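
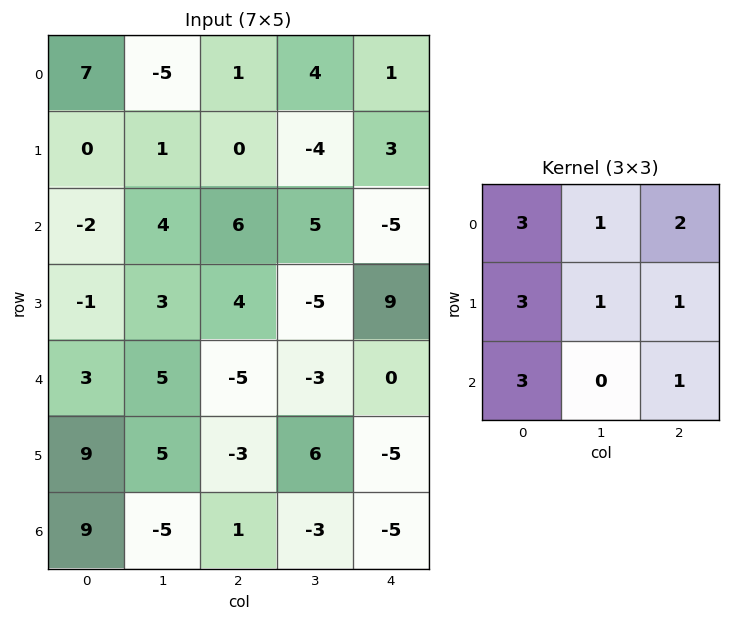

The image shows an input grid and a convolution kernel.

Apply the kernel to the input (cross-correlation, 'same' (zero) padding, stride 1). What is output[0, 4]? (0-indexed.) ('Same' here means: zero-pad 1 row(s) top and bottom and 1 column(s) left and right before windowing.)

1

The receptive field on the zero-padded input at this output position is [0 0 0 / 4 1 0 / -4 3 0]. Elementwise product with the kernel and sum: 0·3 + 0·1 + 0·2 + 4·3 + 1·1 + 0·1 + -4·3 + 0·1.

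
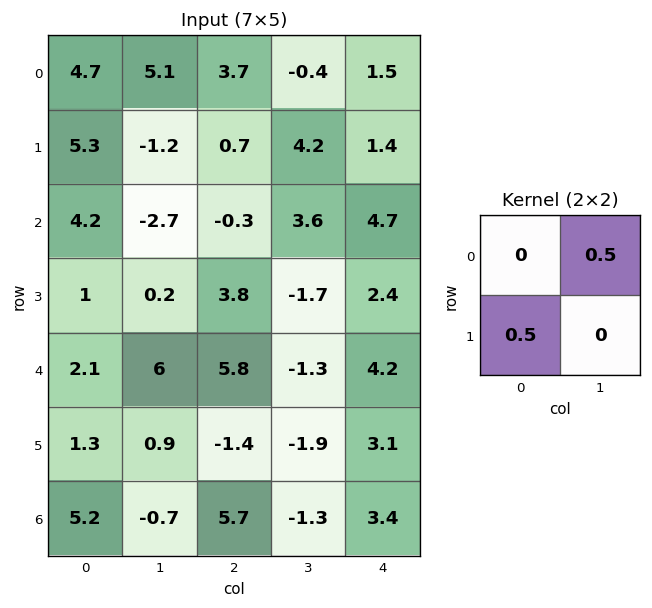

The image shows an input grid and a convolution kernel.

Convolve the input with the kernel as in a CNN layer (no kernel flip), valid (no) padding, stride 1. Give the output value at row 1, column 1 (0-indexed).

The receptive field on the input at this output position is [-1.2 0.7 / -2.7 -0.3]. Elementwise product with the kernel and sum: 0.7·0.5 + -2.7·0.5.

-1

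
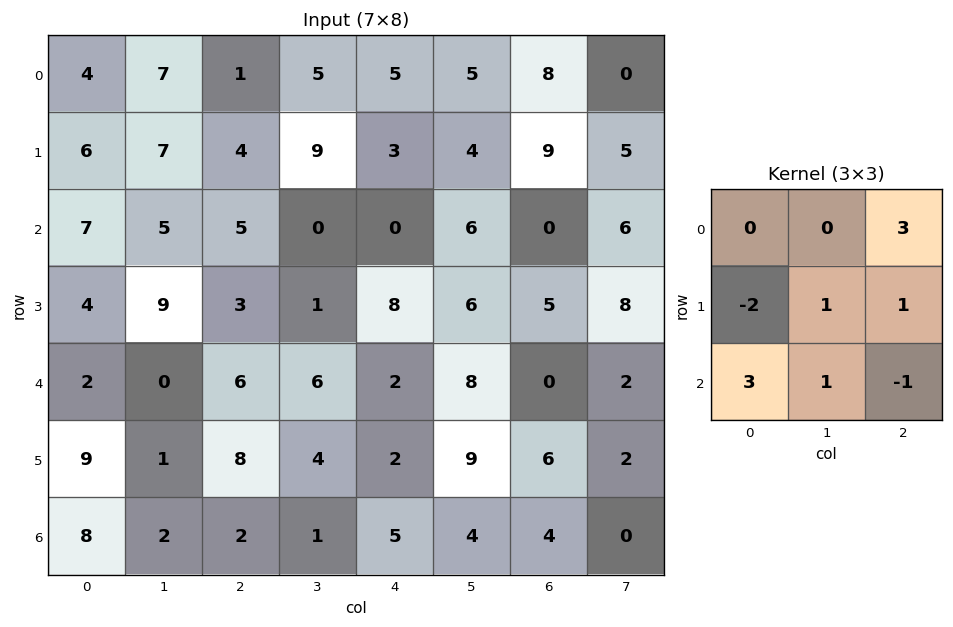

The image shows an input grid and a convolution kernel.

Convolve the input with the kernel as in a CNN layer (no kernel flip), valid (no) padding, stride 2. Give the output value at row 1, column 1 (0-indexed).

The receptive field on the input at this output position is [5 0 0 / 3 1 8 / 6 6 2]. Elementwise product with the kernel and sum: 0·3 + 3·-2 + 1·1 + 8·1 + 6·3 + 6·1 + 2·-1.

25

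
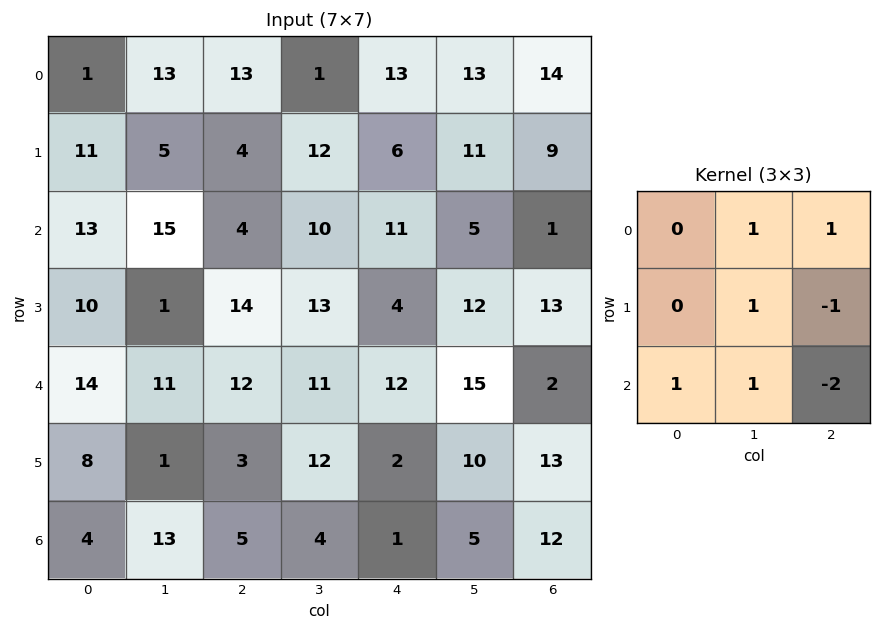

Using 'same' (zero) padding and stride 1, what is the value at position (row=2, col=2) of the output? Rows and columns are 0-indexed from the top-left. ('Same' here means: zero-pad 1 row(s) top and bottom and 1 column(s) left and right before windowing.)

The receptive field on the zero-padded input at this output position is [5 4 12 / 15 4 10 / 1 14 13]. Elementwise product with the kernel and sum: 4·1 + 12·1 + 4·1 + 10·-1 + 1·1 + 14·1 + 13·-2.

-1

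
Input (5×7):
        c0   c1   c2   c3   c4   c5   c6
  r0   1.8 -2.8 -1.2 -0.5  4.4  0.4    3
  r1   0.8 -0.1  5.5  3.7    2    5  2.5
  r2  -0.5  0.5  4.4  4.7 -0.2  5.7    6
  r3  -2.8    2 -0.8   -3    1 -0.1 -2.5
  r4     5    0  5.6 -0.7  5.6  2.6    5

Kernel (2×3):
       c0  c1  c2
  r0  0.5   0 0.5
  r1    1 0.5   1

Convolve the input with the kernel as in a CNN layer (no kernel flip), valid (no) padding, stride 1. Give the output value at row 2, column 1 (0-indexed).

1.2

The receptive field on the input at this output position is [0.5 4.4 4.7 / 2 -0.8 -3]. Elementwise product with the kernel and sum: 0.5·0.5 + 4.7·0.5 + 2·1 + -0.8·0.5 + -3·1.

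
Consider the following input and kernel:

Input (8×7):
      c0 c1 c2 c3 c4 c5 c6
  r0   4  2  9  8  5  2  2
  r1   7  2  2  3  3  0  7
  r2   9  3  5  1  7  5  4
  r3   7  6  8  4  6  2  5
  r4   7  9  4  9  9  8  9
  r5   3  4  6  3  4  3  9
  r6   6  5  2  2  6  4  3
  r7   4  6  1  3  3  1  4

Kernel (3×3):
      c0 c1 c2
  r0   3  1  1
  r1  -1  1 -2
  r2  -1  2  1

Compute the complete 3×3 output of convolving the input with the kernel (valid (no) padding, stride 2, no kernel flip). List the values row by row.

Output[0,0]: The receptive field on the input at this output position is [4 2 9 / 7 2 2 / 9 3 5]. Elementwise product with the kernel and sum: 4·3 + 2·1 + 9·1 + 7·-1 + 2·1 + 2·-2 + 9·-1 + 3·2 + 5·1.

16 39 9
33 30 32
29 27 30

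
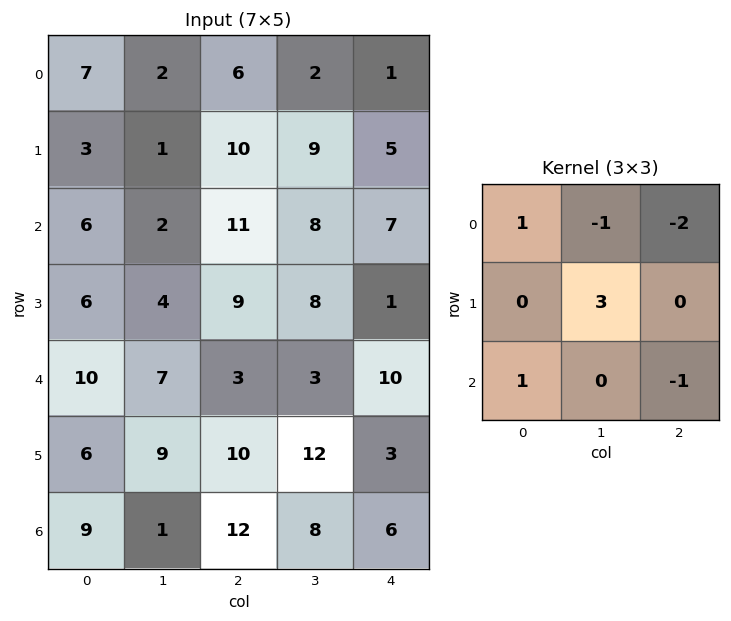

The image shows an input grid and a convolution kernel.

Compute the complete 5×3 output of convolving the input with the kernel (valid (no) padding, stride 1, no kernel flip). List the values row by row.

Output[0,0]: The receptive field on the input at this output position is [7 2 6 / 3 1 10 / 6 2 11]. Elementwise product with the kernel and sum: 7·1 + 2·-1 + 6·-2 + 1·3 + 6·1 + 11·-1.

-9 16 33
-15 2 23
1 6 6
1 -15 15
21 21 22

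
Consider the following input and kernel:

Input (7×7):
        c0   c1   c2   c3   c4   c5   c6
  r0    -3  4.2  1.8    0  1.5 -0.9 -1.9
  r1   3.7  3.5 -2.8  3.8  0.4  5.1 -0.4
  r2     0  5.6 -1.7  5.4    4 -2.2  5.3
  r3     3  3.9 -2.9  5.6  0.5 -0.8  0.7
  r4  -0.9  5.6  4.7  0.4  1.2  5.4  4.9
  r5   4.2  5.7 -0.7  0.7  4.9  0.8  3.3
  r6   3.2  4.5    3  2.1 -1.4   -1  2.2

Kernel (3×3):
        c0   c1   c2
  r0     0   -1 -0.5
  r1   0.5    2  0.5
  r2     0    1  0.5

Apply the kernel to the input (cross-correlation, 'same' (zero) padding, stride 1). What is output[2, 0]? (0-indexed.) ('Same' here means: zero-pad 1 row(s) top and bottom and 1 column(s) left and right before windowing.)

The receptive field on the zero-padded input at this output position is [0 3.7 3.5 / 0 0 5.6 / 0 3 3.9]. Elementwise product with the kernel and sum: 3.7·-1 + 3.5·-0.5 + 0·0.5 + 0·2 + 5.6·0.5 + 3·1 + 3.9·0.5.

2.3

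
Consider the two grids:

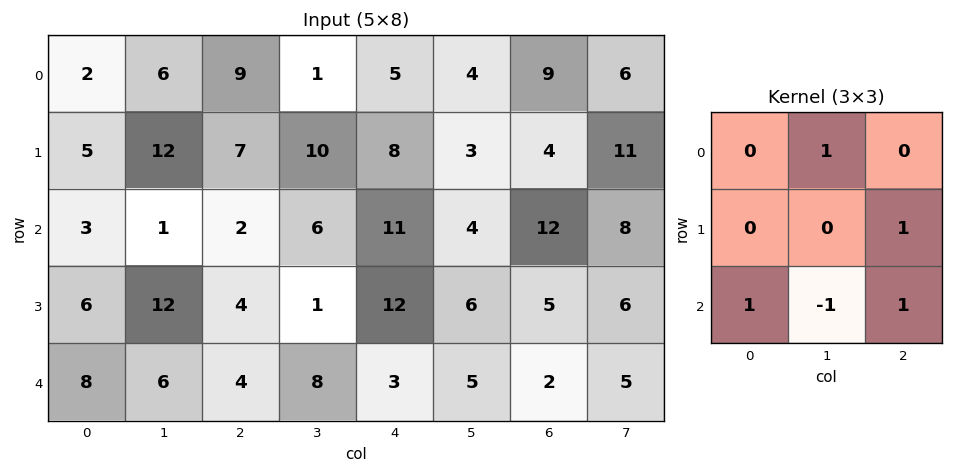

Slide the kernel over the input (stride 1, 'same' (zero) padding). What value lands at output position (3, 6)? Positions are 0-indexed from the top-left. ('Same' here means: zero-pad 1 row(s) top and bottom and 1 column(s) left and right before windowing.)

The receptive field on the zero-padded input at this output position is [4 12 8 / 6 5 6 / 5 2 5]. Elementwise product with the kernel and sum: 12·1 + 6·1 + 5·1 + 2·-1 + 5·1.

26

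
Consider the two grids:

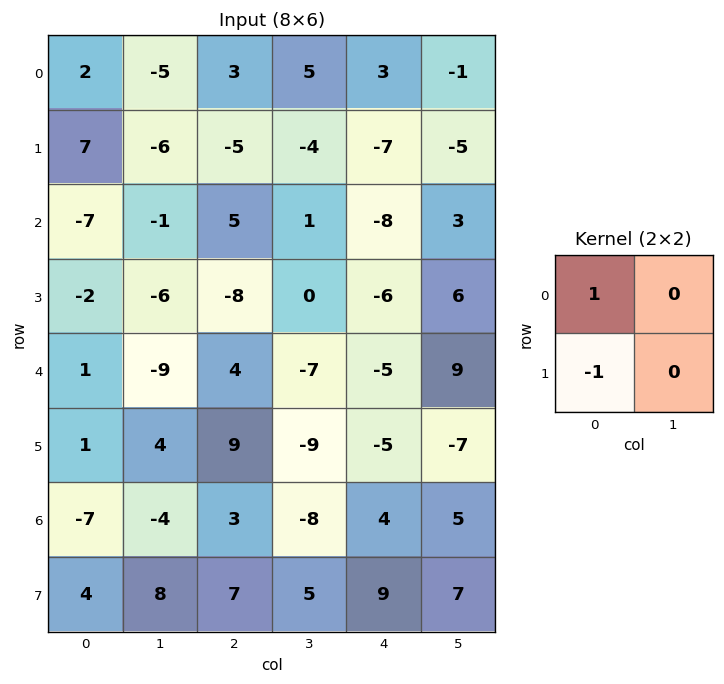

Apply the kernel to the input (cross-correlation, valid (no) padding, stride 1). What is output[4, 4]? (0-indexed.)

0

The receptive field on the input at this output position is [-5 9 / -5 -7]. Elementwise product with the kernel and sum: -5·1 + -5·-1.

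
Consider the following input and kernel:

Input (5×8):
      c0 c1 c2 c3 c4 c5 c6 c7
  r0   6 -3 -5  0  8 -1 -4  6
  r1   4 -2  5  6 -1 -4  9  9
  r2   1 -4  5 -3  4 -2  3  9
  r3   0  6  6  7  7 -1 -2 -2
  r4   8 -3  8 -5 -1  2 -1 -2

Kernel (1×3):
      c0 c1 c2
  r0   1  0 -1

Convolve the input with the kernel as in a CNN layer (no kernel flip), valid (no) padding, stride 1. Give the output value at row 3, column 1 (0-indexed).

-1

The receptive field on the input at this output position is [6 6 7]. Elementwise product with the kernel and sum: 6·1 + 7·-1.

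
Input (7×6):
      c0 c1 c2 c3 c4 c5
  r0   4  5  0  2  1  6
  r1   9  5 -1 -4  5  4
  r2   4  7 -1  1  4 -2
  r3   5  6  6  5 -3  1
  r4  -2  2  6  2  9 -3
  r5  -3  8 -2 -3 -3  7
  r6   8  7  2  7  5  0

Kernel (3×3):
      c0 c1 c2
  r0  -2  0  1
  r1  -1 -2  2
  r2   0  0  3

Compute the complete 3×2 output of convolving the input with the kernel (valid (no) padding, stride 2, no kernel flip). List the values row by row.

Output[0,0]: The receptive field on the input at this output position is [4 5 0 / 9 5 -1 / 4 7 -1]. Elementwise product with the kernel and sum: 4·-2 + 0·1 + 9·-1 + 5·-2 + -1·2 + -1·3.
Output[0,1]: The receptive field on the input at this output position is [0 2 1 / -1 -4 5 / -1 1 4]. Elementwise product with the kernel and sum: 0·-2 + 1·1 + -1·-1 + -4·-2 + 5·2 + 4·3.

-32 32
4 11
-1 14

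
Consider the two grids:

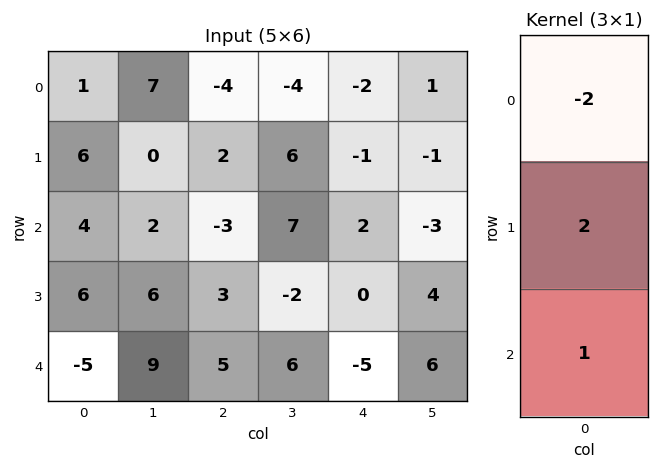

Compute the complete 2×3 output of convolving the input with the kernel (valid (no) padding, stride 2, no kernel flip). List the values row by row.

Output[0,0]: The receptive field on the input at this output position is [1 / 6 / 4]. Elementwise product with the kernel and sum: 1·-2 + 6·2 + 4·1.

14 9 4
-1 17 -9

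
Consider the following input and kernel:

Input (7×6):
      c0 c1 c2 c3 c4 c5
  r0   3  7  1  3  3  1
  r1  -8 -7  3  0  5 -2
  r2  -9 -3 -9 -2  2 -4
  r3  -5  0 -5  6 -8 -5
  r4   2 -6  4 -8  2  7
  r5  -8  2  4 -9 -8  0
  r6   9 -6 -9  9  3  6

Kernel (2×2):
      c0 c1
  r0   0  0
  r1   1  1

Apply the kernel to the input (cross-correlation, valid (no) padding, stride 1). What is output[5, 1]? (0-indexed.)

The receptive field on the input at this output position is [2 4 / -6 -9]. Elementwise product with the kernel and sum: -6·1 + -9·1.

-15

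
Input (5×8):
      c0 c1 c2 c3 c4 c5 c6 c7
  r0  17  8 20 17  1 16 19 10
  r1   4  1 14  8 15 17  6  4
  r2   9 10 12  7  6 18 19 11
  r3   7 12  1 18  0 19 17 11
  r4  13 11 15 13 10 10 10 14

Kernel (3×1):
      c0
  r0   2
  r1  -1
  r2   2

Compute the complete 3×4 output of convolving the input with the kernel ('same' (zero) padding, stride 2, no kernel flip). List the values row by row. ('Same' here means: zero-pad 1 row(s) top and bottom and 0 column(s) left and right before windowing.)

-9 8 29 -7
13 18 24 27
1 -13 -10 24

Output[0,0]: The receptive field on the zero-padded input at this output position is [0 / 17 / 4]. Elementwise product with the kernel and sum: 0·2 + 17·-1 + 4·2.
Output[0,1]: The receptive field on the zero-padded input at this output position is [0 / 20 / 14]. Elementwise product with the kernel and sum: 0·2 + 20·-1 + 14·2.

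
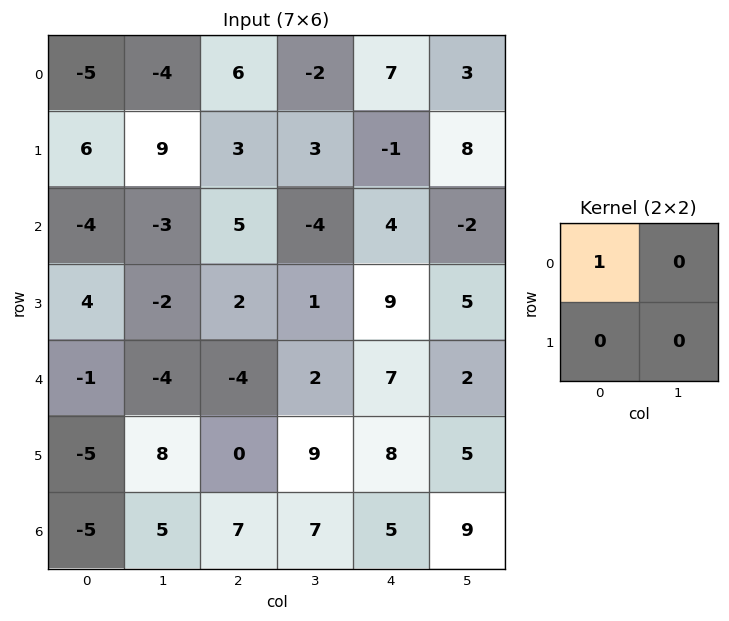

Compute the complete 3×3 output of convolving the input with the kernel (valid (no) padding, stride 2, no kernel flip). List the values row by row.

-5 6 7
-4 5 4
-1 -4 7

Output[0,0]: The receptive field on the input at this output position is [-5 -4 / 6 9]. Elementwise product with the kernel and sum: -5·1.
Output[0,1]: The receptive field on the input at this output position is [6 -2 / 3 3]. Elementwise product with the kernel and sum: 6·1.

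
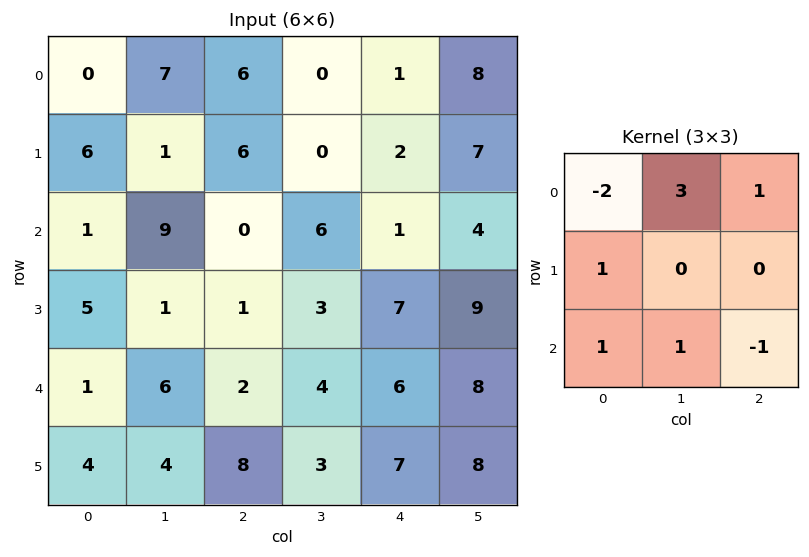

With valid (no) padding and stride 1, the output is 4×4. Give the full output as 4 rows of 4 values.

Output[0,0]: The receptive field on the input at this output position is [0 7 6 / 6 1 6 / 1 9 0]. Elementwise product with the kernel and sum: 0·-2 + 7·3 + 6·1 + 6·1 + 1·1 + 9·1 + 0·-1.
Output[0,1]: The receptive field on the input at this output position is [7 6 0 / 1 6 0 / 9 0 6]. Elementwise product with the kernel and sum: 7·-2 + 6·3 + 0·1 + 1·1 + 9·1 + 0·1 + 6·-1.

43 8 0 14
3 24 -13 20
35 -7 20 0
-5 19 20 30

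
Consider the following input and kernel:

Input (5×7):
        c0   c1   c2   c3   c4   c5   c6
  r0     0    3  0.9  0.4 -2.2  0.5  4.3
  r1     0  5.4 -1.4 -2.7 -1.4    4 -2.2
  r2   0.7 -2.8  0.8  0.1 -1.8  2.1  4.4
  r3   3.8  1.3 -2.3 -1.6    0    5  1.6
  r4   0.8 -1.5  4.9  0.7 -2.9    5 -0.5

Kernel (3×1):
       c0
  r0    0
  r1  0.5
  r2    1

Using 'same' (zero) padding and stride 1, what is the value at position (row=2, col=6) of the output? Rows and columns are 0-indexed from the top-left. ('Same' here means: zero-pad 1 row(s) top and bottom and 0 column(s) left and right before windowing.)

3.8

The receptive field on the zero-padded input at this output position is [-2.2 / 4.4 / 1.6]. Elementwise product with the kernel and sum: 4.4·0.5 + 1.6·1.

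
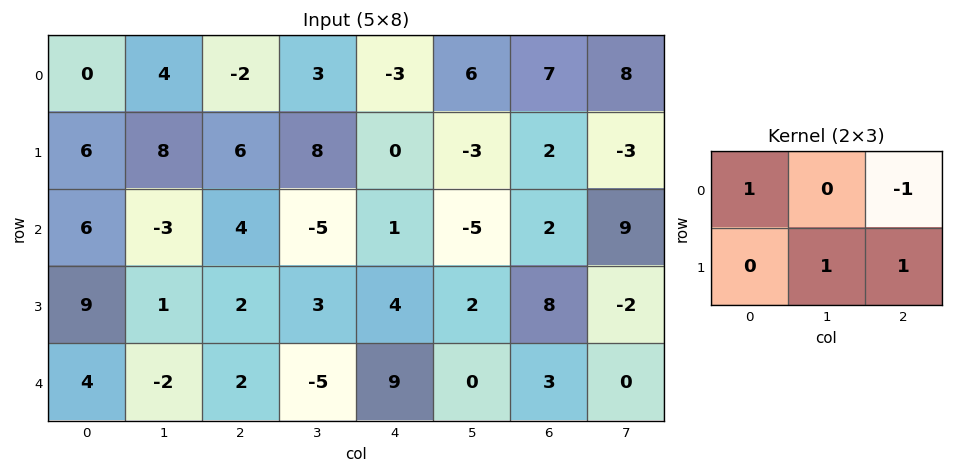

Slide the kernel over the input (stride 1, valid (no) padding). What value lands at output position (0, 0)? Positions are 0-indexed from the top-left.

16

The receptive field on the input at this output position is [0 4 -2 / 6 8 6]. Elementwise product with the kernel and sum: 0·1 + -2·-1 + 8·1 + 6·1.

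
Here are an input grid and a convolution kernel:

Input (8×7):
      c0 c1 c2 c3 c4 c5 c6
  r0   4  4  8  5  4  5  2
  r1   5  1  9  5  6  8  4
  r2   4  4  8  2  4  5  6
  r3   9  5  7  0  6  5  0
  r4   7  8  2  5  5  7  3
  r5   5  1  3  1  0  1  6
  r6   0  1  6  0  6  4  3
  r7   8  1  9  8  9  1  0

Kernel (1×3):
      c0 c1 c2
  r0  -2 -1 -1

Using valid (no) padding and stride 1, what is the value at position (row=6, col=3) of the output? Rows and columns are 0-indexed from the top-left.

-10

The receptive field on the input at this output position is [0 6 4]. Elementwise product with the kernel and sum: 0·-2 + 6·-1 + 4·-1.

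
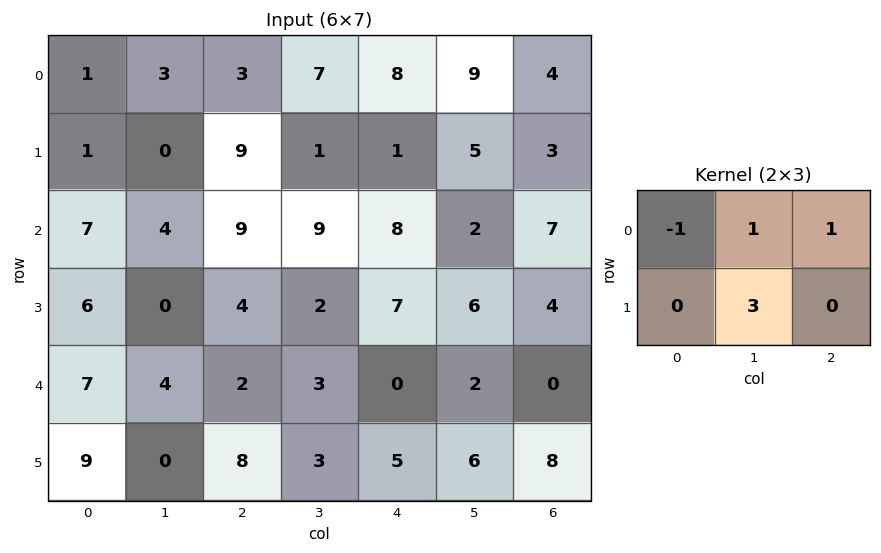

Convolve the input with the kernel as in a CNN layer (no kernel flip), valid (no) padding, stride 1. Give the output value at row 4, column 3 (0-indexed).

The receptive field on the input at this output position is [3 0 2 / 3 5 6]. Elementwise product with the kernel and sum: 3·-1 + 0·1 + 2·1 + 5·3.

14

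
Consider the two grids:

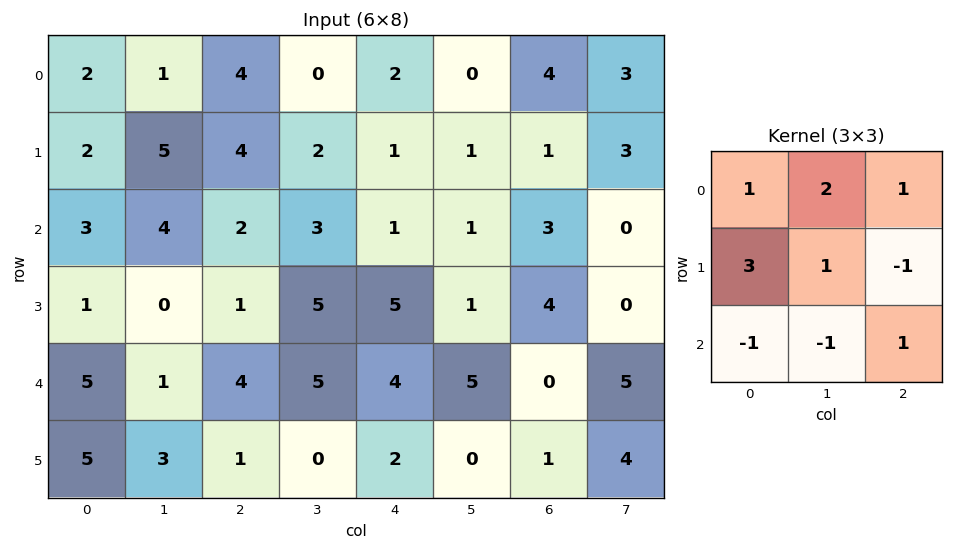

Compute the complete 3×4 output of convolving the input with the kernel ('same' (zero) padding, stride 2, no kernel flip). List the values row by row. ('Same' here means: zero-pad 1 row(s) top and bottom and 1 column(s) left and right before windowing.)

Output[0,0]: The receptive field on the zero-padded input at this output position is [0 0 0 / 0 2 1 / 0 2 5]. Elementwise product with the kernel and sum: 0·1 + 0·2 + 0·1 + 0·3 + 2·1 + 1·-1 + 0·-1 + 2·-1 + 5·1.
Output[0,1]: The receptive field on the zero-padded input at this output position is [0 0 0 / 1 4 0 / 5 4 2]. Elementwise product with the kernel and sum: 0·1 + 0·2 + 0·1 + 1·3 + 4·1 + 0·-1 + 5·-1 + 4·-1 + 2·1.

4 0 0 2
7 30 5 7
4 5 28 22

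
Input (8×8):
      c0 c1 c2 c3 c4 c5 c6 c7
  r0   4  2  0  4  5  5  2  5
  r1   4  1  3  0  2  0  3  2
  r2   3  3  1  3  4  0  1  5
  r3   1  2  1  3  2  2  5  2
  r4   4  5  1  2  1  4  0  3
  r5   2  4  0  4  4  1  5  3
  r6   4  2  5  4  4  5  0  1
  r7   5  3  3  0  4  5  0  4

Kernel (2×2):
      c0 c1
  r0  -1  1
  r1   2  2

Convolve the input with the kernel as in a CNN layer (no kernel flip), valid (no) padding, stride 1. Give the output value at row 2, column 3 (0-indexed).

The receptive field on the input at this output position is [3 4 / 3 2]. Elementwise product with the kernel and sum: 3·-1 + 4·1 + 3·2 + 2·2.

11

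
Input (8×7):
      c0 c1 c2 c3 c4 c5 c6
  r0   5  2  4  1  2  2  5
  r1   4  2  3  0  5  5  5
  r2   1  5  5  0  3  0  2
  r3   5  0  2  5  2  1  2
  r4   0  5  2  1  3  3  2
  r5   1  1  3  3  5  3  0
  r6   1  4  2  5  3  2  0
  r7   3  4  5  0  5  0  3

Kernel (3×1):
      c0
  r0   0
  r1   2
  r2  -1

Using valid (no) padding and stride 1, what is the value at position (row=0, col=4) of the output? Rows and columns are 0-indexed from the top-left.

The receptive field on the input at this output position is [2 / 5 / 3]. Elementwise product with the kernel and sum: 5·2 + 3·-1.

7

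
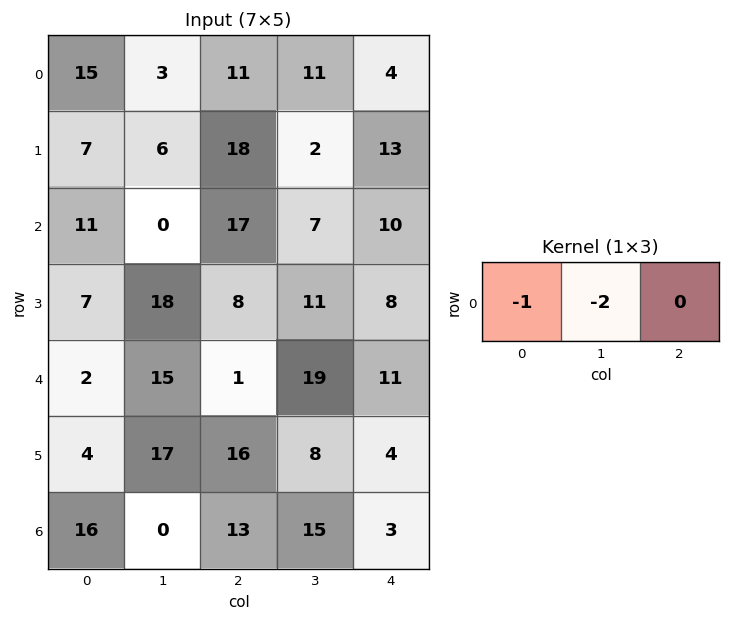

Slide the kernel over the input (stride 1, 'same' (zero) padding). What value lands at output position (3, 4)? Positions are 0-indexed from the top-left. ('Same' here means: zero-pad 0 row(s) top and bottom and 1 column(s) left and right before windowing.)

-27

The receptive field on the zero-padded input at this output position is [11 8 0]. Elementwise product with the kernel and sum: 11·-1 + 8·-2.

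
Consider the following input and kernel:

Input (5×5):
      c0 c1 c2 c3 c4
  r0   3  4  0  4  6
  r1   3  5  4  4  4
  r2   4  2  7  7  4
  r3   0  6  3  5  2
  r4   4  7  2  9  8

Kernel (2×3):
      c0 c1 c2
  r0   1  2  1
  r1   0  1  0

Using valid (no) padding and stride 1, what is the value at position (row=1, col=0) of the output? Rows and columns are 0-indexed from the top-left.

19

The receptive field on the input at this output position is [3 5 4 / 4 2 7]. Elementwise product with the kernel and sum: 3·1 + 5·2 + 4·1 + 2·1.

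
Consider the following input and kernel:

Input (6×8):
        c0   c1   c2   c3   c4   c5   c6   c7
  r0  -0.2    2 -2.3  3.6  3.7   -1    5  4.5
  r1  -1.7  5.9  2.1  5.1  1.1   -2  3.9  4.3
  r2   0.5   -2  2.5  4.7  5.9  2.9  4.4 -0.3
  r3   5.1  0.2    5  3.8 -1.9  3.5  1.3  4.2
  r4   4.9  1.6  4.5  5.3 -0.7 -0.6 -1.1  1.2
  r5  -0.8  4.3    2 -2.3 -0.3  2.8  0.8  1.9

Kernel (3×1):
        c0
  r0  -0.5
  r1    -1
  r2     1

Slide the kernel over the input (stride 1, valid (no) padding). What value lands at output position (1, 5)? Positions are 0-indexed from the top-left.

1.6

The receptive field on the input at this output position is [-2 / 2.9 / 3.5]. Elementwise product with the kernel and sum: -2·-0.5 + 2.9·-1 + 3.5·1.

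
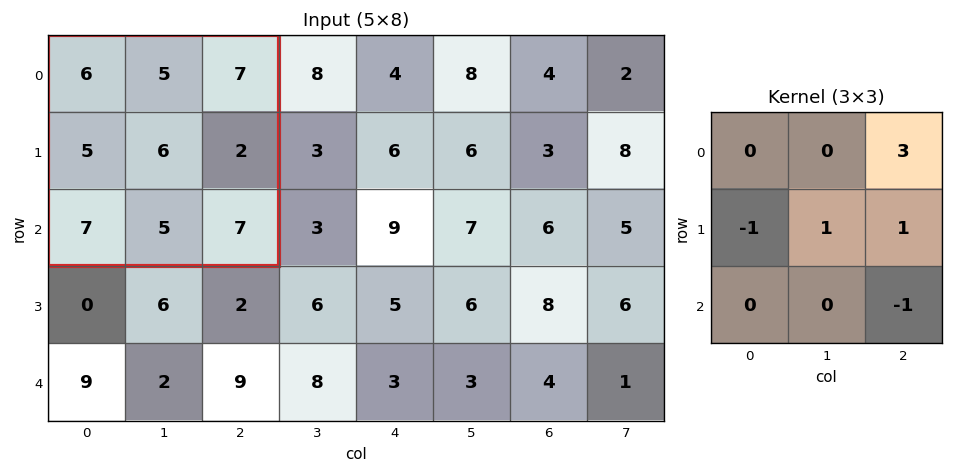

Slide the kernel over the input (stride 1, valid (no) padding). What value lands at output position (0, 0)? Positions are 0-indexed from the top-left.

17

The receptive field on the input at this output position is [6 5 7 / 5 6 2 / 7 5 7]. Elementwise product with the kernel and sum: 7·3 + 5·-1 + 6·1 + 2·1 + 7·-1.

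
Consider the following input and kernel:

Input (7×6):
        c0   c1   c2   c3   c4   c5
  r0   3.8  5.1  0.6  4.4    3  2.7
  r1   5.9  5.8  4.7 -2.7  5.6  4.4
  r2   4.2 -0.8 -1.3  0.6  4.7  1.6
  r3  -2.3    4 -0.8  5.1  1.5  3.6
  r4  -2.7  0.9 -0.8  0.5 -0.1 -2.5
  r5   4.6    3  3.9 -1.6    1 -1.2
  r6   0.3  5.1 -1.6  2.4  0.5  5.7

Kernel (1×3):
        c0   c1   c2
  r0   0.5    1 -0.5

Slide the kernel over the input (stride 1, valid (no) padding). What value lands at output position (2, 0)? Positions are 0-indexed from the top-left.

The receptive field on the input at this output position is [4.2 -0.8 -1.3]. Elementwise product with the kernel and sum: 4.2·0.5 + -0.8·1 + -1.3·-0.5.

1.95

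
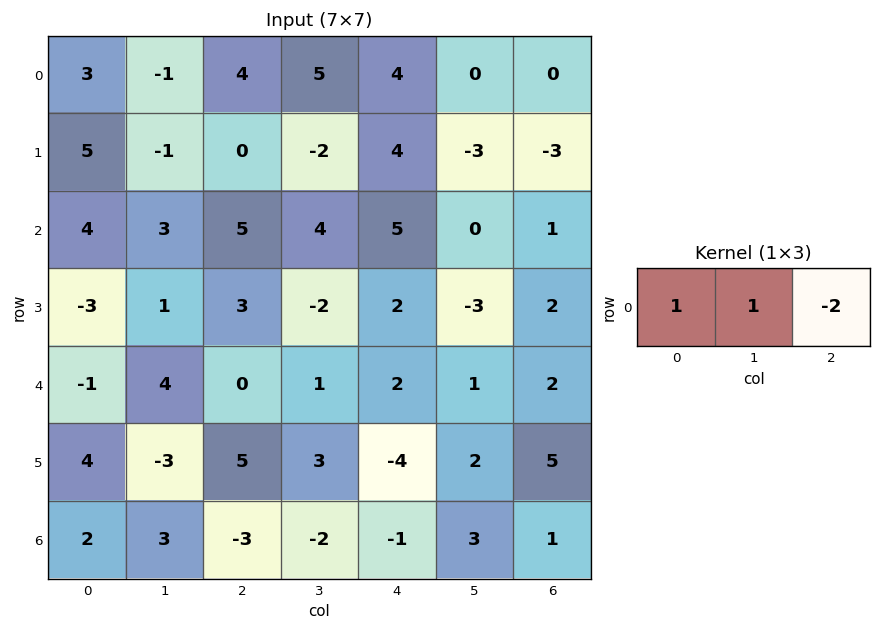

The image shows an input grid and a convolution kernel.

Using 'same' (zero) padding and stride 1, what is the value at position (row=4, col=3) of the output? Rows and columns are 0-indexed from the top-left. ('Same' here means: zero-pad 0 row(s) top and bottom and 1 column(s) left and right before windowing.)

-3

The receptive field on the zero-padded input at this output position is [0 1 2]. Elementwise product with the kernel and sum: 0·1 + 1·1 + 2·-2.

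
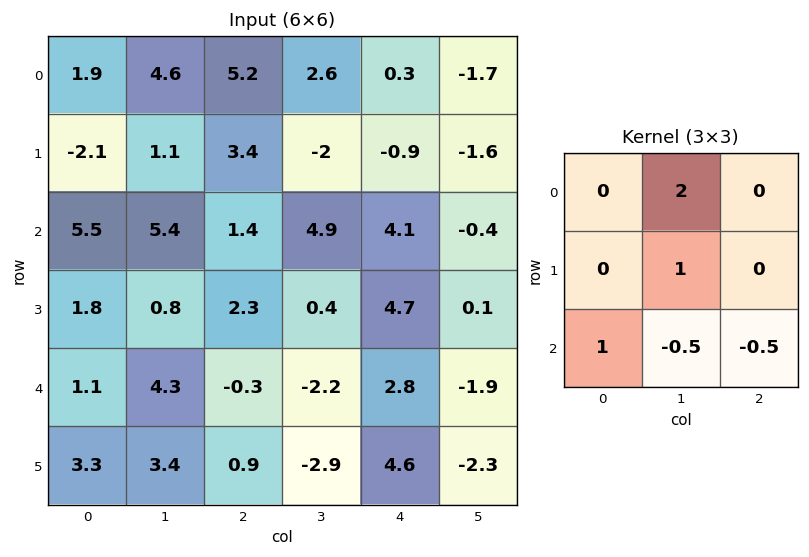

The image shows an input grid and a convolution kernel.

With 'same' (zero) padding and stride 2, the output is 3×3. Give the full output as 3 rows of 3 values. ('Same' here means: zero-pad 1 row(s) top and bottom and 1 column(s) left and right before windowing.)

2.4 5.6 -0.45
-0 7.65 0.3
1.35 8.7 8.15

Output[0,0]: The receptive field on the zero-padded input at this output position is [0 0 0 / 0 1.9 4.6 / 0 -2.1 1.1]. Elementwise product with the kernel and sum: 0·2 + 1.9·1 + 0·1 + -2.1·-0.5 + 1.1·-0.5.
Output[0,1]: The receptive field on the zero-padded input at this output position is [0 0 0 / 4.6 5.2 2.6 / 1.1 3.4 -2]. Elementwise product with the kernel and sum: 0·2 + 5.2·1 + 1.1·1 + 3.4·-0.5 + -2·-0.5.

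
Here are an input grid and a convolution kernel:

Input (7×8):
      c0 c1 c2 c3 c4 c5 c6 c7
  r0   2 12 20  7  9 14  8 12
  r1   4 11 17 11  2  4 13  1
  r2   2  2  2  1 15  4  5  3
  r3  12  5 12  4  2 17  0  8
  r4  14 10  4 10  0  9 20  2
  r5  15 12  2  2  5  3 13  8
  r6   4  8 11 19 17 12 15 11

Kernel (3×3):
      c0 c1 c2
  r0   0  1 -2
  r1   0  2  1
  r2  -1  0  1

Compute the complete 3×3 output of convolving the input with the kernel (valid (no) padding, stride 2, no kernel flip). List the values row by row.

Output[0,0]: The receptive field on the input at this output position is [2 12 20 / 4 11 17 / 2 2 2]. Elementwise product with the kernel and sum: 12·1 + 20·-2 + 11·2 + 17·1 + 2·-1 + 2·1.

11 26 9
10 -23 48
35 25 -14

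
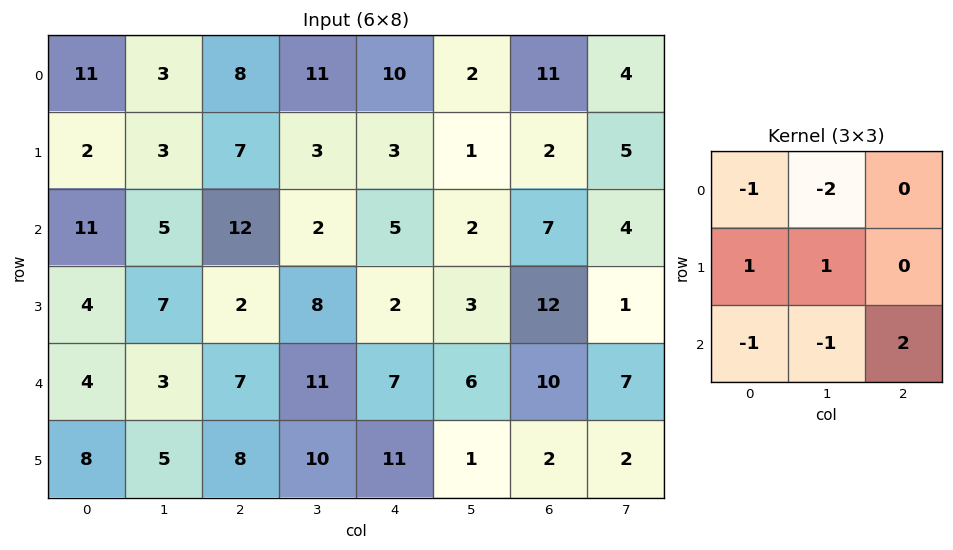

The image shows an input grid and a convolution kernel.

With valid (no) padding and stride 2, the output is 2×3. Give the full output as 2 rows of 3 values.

-4 -24 -3
-3 -10 3

Output[0,0]: The receptive field on the input at this output position is [11 3 8 / 2 3 7 / 11 5 12]. Elementwise product with the kernel and sum: 11·-1 + 3·-2 + 2·1 + 3·1 + 11·-1 + 5·-1 + 12·2.
Output[0,1]: The receptive field on the input at this output position is [8 11 10 / 7 3 3 / 12 2 5]. Elementwise product with the kernel and sum: 8·-1 + 11·-2 + 7·1 + 3·1 + 12·-1 + 2·-1 + 5·2.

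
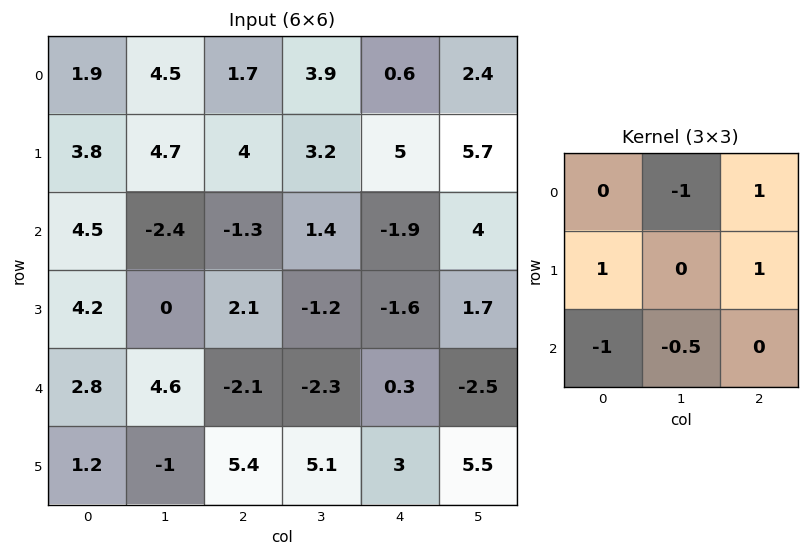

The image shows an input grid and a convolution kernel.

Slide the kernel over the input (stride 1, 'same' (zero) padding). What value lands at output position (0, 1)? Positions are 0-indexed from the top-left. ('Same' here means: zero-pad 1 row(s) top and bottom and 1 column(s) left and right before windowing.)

The receptive field on the zero-padded input at this output position is [0 0 0 / 1.9 4.5 1.7 / 3.8 4.7 4]. Elementwise product with the kernel and sum: 0·-1 + 0·1 + 1.9·1 + 1.7·1 + 3.8·-1 + 4.7·-0.5.

-2.55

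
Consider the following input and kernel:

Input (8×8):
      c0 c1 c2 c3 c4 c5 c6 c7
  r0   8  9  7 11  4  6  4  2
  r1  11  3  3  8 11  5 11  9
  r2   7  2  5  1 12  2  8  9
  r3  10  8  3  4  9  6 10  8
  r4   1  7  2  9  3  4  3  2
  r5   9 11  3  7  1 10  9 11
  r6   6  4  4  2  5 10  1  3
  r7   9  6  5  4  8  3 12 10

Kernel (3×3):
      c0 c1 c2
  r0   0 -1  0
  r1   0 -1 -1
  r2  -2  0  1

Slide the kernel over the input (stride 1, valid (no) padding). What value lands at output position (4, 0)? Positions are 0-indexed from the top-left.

The receptive field on the input at this output position is [1 7 2 / 9 11 3 / 6 4 4]. Elementwise product with the kernel and sum: 7·-1 + 11·-1 + 3·-1 + 6·-2 + 4·1.

-29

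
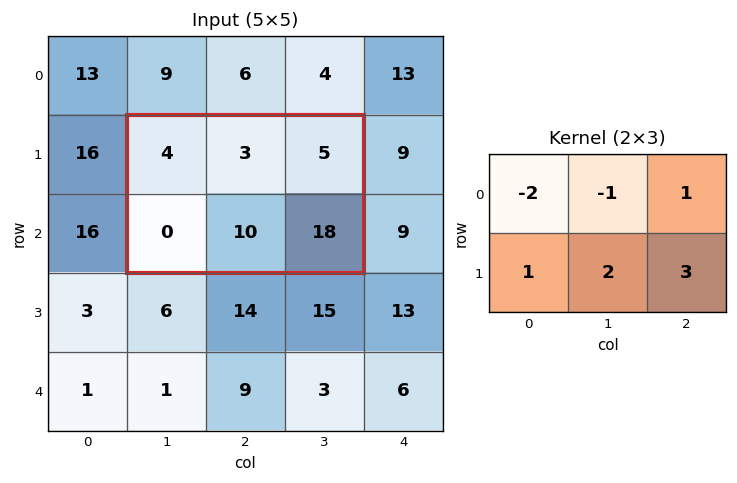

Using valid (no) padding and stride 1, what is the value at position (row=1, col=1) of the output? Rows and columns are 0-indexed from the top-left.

68

The receptive field on the input at this output position is [4 3 5 / 0 10 18]. Elementwise product with the kernel and sum: 4·-2 + 3·-1 + 5·1 + 0·1 + 10·2 + 18·3.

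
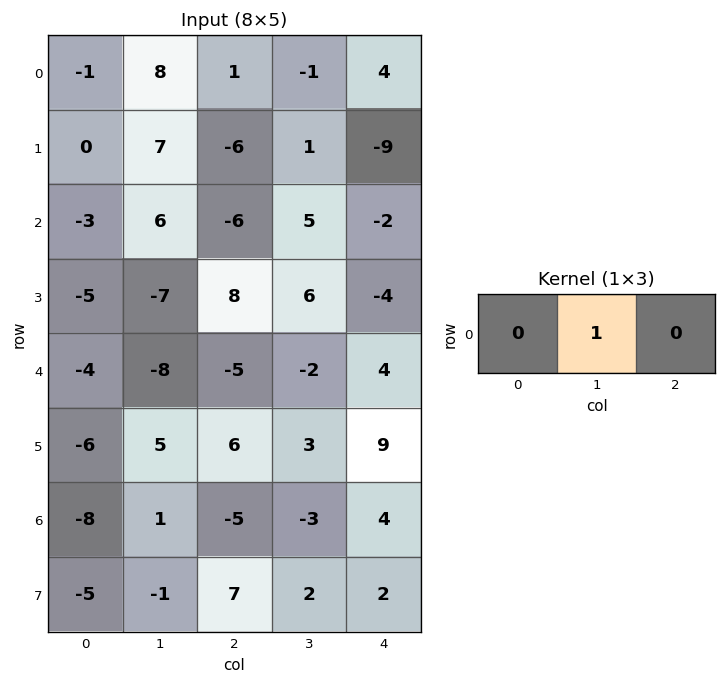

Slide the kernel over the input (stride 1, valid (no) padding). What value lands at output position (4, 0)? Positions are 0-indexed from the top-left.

The receptive field on the input at this output position is [-4 -8 -5]. Elementwise product with the kernel and sum: -8·1.

-8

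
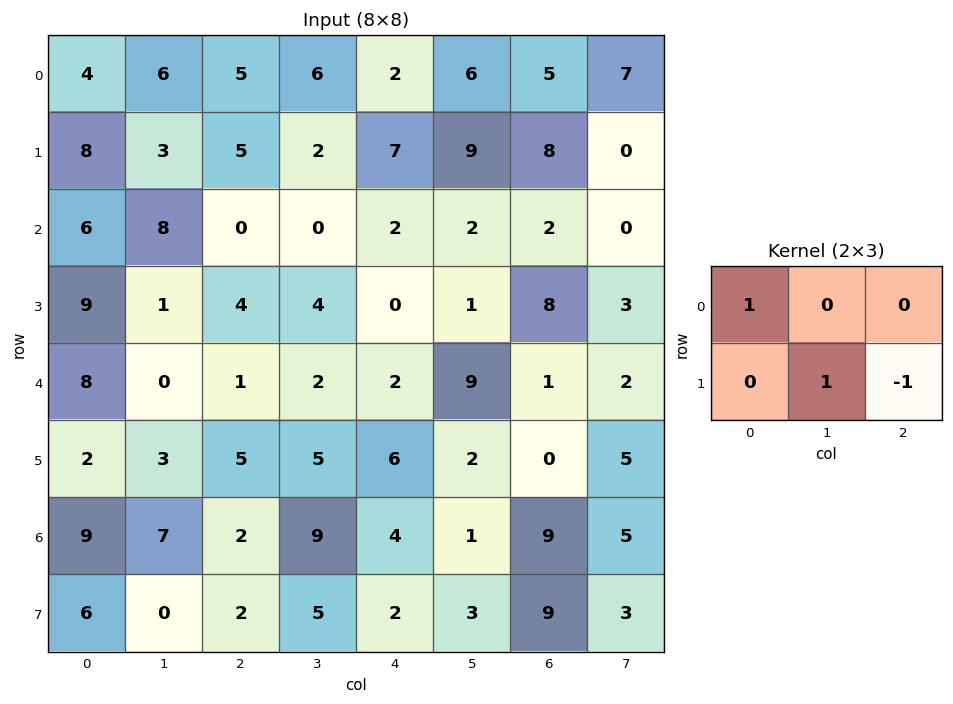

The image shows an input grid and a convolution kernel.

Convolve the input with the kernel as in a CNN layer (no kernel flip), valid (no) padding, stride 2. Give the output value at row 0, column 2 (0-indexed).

3

The receptive field on the input at this output position is [2 6 5 / 7 9 8]. Elementwise product with the kernel and sum: 2·1 + 9·1 + 8·-1.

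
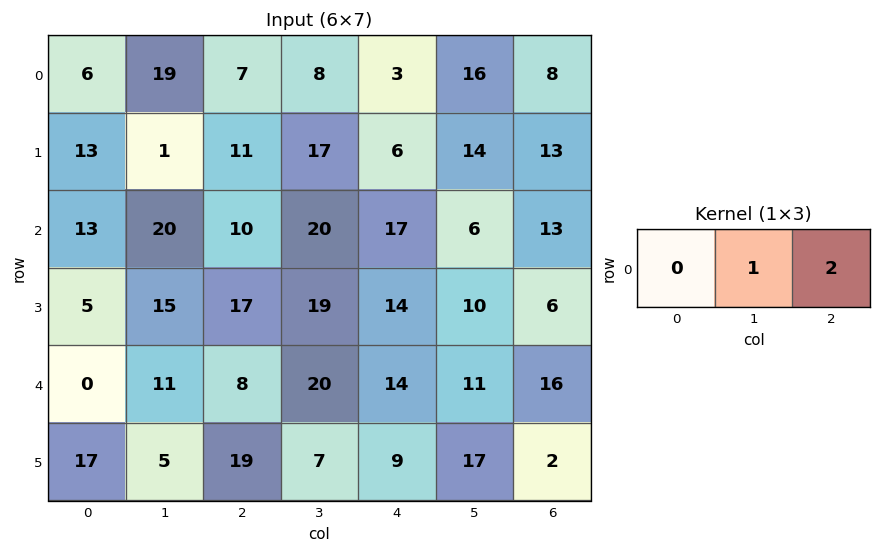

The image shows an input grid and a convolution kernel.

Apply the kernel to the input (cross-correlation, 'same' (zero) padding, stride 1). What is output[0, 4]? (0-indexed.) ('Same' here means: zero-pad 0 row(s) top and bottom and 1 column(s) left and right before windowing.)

The receptive field on the zero-padded input at this output position is [8 3 16]. Elementwise product with the kernel and sum: 3·1 + 16·2.

35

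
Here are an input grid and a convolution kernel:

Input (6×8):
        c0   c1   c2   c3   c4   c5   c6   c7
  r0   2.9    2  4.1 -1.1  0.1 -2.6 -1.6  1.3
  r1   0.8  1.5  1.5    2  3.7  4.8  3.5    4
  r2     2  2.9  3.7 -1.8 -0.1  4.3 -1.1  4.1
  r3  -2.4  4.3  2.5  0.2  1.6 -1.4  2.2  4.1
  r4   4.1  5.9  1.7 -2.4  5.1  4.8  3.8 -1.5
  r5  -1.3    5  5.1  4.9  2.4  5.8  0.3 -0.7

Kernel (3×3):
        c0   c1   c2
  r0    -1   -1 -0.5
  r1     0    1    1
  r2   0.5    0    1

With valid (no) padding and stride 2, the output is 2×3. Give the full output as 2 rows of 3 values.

0.75 4.4 10.45
3.8 5.9 3.5

Output[0,0]: The receptive field on the input at this output position is [2.9 2 4.1 / 0.8 1.5 1.5 / 2 2.9 3.7]. Elementwise product with the kernel and sum: 2.9·-1 + 2·-1 + 4.1·-0.5 + 1.5·1 + 1.5·1 + 2·0.5 + 3.7·1.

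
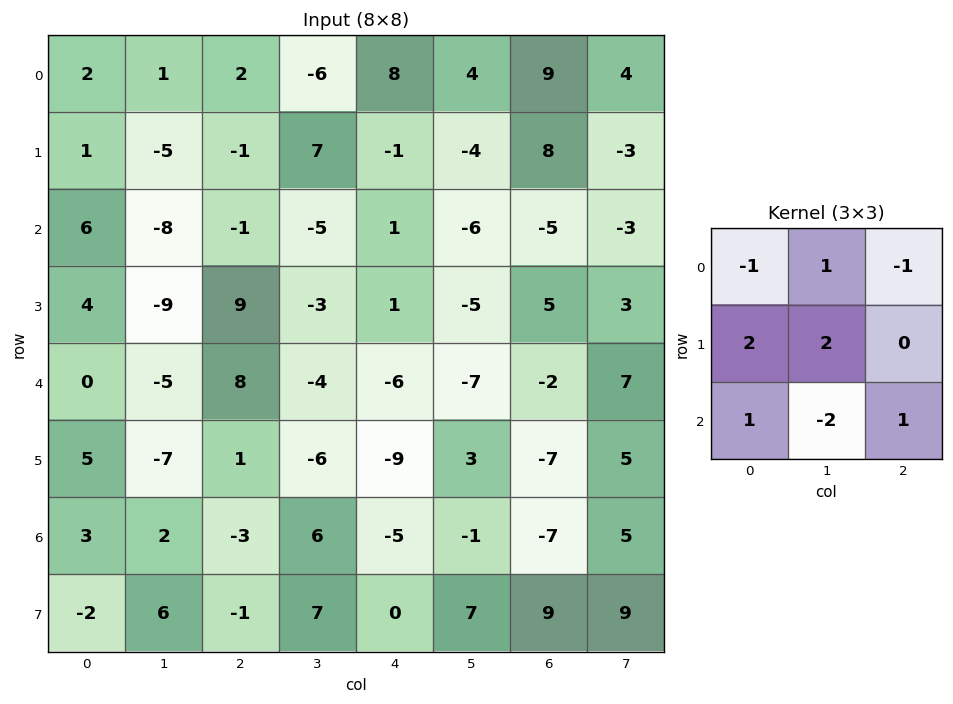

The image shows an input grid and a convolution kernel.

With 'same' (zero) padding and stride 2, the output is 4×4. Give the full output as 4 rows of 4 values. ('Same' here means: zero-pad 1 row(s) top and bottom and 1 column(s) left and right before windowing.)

-3 10 9 3
1 -51 -22 -19
-4 12 4 11
28 27 10 -33

Output[0,0]: The receptive field on the zero-padded input at this output position is [0 0 0 / 0 2 1 / 0 1 -5]. Elementwise product with the kernel and sum: 0·-1 + 0·1 + 0·-1 + 0·2 + 2·2 + 0·1 + 1·-2 + -5·1.
Output[0,1]: The receptive field on the zero-padded input at this output position is [0 0 0 / 1 2 -6 / -5 -1 7]. Elementwise product with the kernel and sum: 0·-1 + 0·1 + 0·-1 + 1·2 + 2·2 + -5·1 + -1·-2 + 7·1.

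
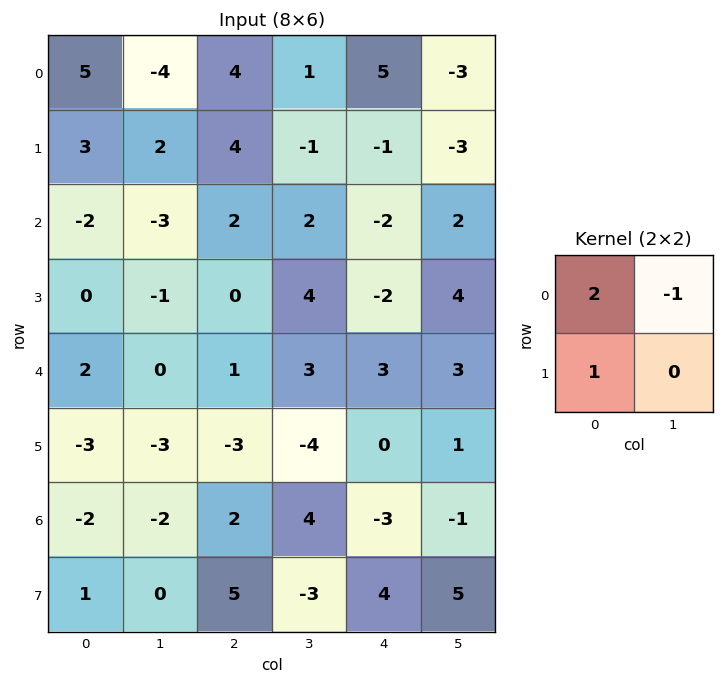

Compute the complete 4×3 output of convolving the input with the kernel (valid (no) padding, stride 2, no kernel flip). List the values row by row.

17 11 12
-1 2 -8
1 -4 3
-1 5 -1

Output[0,0]: The receptive field on the input at this output position is [5 -4 / 3 2]. Elementwise product with the kernel and sum: 5·2 + -4·-1 + 3·1.
Output[0,1]: The receptive field on the input at this output position is [4 1 / 4 -1]. Elementwise product with the kernel and sum: 4·2 + 1·-1 + 4·1.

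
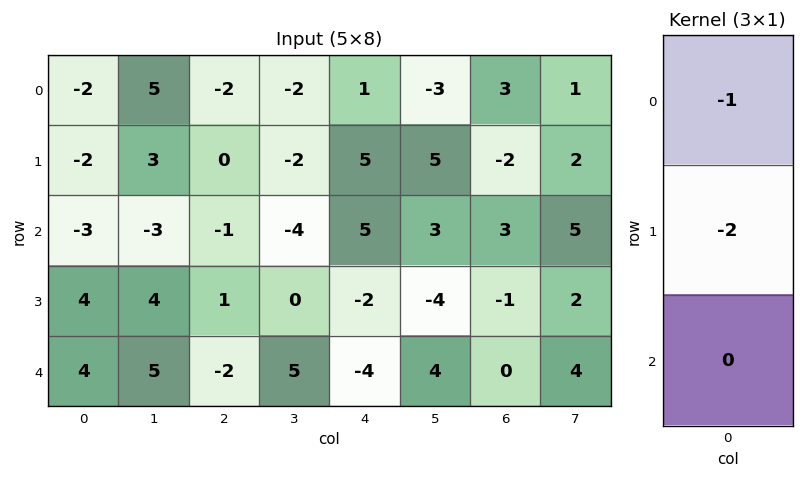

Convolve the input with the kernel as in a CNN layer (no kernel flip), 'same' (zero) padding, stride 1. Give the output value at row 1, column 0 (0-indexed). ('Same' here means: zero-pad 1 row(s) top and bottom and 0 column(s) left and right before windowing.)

The receptive field on the zero-padded input at this output position is [-2 / -2 / -3]. Elementwise product with the kernel and sum: -2·-1 + -2·-2.

6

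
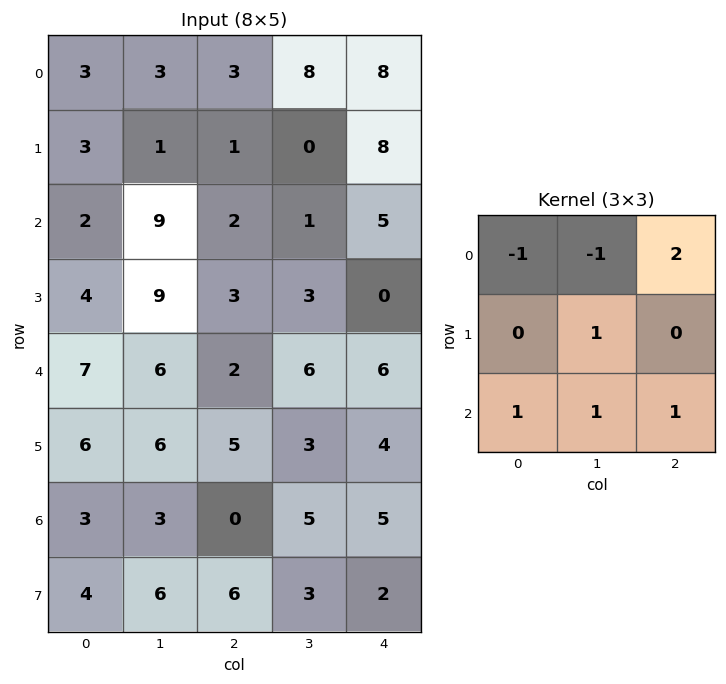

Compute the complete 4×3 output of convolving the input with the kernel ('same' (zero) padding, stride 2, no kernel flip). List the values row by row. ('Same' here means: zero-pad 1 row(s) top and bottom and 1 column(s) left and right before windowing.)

Output[0,0]: The receptive field on the zero-padded input at this output position is [0 0 0 / 0 3 3 / 0 3 1]. Elementwise product with the kernel and sum: 0·-1 + 0·-1 + 0·2 + 3·1 + 0·1 + 3·1 + 1·1.
Output[0,1]: The receptive field on the zero-padded input at this output position is [0 0 0 / 3 3 8 / 1 1 0]. Elementwise product with the kernel and sum: 0·-1 + 0·-1 + 0·2 + 3·1 + 1·1 + 1·1 + 0·1.

7 5 16
14 15 0
33 10 10
19 10 3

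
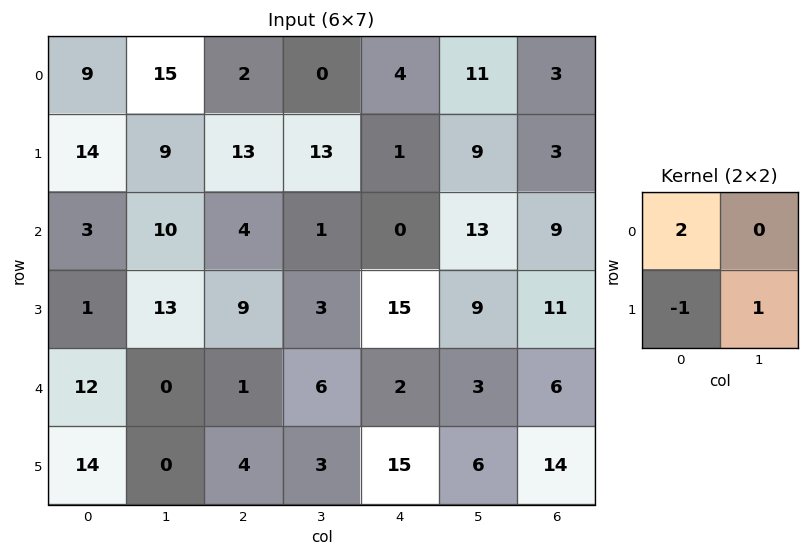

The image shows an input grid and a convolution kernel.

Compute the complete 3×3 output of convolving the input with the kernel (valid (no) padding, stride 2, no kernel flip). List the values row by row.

Output[0,0]: The receptive field on the input at this output position is [9 15 / 14 9]. Elementwise product with the kernel and sum: 9·2 + 14·-1 + 9·1.
Output[0,1]: The receptive field on the input at this output position is [2 0 / 13 13]. Elementwise product with the kernel and sum: 2·2 + 13·-1 + 13·1.

13 4 16
18 2 -6
10 1 -5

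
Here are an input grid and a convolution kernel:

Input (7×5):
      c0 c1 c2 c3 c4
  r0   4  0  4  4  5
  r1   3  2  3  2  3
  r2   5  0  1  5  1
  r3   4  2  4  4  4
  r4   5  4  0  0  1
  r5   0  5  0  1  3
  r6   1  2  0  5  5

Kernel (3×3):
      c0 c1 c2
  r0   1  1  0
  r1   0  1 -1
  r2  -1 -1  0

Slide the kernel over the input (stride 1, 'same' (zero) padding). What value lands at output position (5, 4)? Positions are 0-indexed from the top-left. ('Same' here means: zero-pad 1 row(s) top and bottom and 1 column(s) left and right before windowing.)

-6

The receptive field on the zero-padded input at this output position is [0 1 0 / 1 3 0 / 5 5 0]. Elementwise product with the kernel and sum: 0·1 + 1·1 + 3·1 + 0·-1 + 5·-1 + 5·-1.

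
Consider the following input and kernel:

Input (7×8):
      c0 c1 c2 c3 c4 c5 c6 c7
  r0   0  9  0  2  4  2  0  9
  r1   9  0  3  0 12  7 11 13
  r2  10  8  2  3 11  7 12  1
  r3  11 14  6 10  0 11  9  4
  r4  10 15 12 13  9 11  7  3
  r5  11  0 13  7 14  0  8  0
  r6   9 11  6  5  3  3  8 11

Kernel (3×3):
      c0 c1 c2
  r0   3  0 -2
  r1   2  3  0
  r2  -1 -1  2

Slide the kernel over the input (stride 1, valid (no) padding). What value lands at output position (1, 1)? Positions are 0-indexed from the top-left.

22

The receptive field on the input at this output position is [0 3 0 / 8 2 3 / 14 6 10]. Elementwise product with the kernel and sum: 0·3 + 0·-2 + 8·2 + 2·3 + 14·-1 + 6·-1 + 10·2.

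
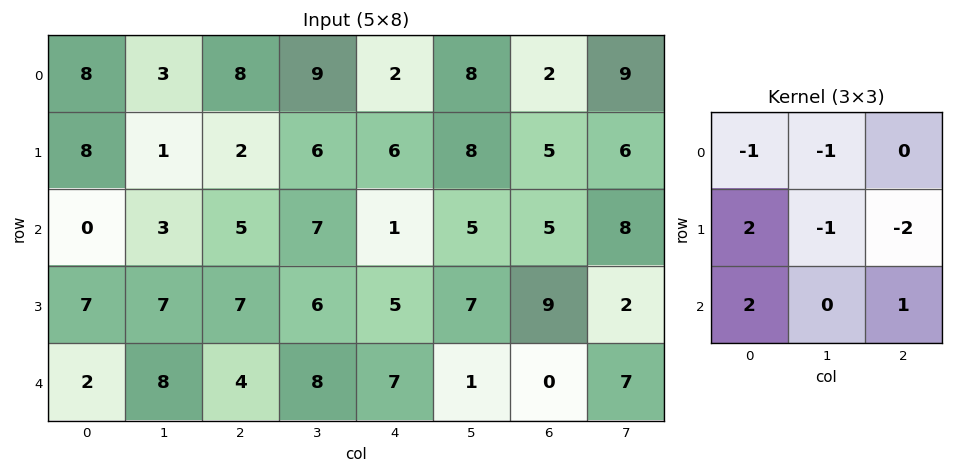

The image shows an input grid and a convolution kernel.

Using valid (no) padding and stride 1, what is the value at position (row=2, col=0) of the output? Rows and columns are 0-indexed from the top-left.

-2

The receptive field on the input at this output position is [0 3 5 / 7 7 7 / 2 8 4]. Elementwise product with the kernel and sum: 0·-1 + 3·-1 + 7·2 + 7·-1 + 7·-2 + 2·2 + 4·1.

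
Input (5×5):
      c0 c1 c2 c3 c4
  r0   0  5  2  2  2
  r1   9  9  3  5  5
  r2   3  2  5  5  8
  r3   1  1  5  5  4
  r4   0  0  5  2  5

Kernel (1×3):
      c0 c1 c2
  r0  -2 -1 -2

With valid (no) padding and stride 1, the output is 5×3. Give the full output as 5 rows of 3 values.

-9 -16 -10
-33 -31 -21
-18 -19 -31
-13 -17 -23
-10 -9 -22

Output[0,0]: The receptive field on the input at this output position is [0 5 2]. Elementwise product with the kernel and sum: 0·-2 + 5·-1 + 2·-2.
Output[0,1]: The receptive field on the input at this output position is [5 2 2]. Elementwise product with the kernel and sum: 5·-2 + 2·-1 + 2·-2.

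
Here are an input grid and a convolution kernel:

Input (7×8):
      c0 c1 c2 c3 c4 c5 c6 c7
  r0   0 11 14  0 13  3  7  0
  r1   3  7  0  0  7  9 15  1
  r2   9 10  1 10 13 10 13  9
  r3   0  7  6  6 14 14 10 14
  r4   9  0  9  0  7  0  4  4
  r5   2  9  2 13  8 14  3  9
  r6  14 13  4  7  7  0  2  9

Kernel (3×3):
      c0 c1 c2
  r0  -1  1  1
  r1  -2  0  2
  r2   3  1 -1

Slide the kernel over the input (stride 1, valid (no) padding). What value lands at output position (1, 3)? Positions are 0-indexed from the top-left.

34

The receptive field on the input at this output position is [0 7 9 / 10 13 10 / 6 14 14]. Elementwise product with the kernel and sum: 0·-1 + 7·1 + 9·1 + 10·-2 + 10·2 + 6·3 + 14·1 + 14·-1.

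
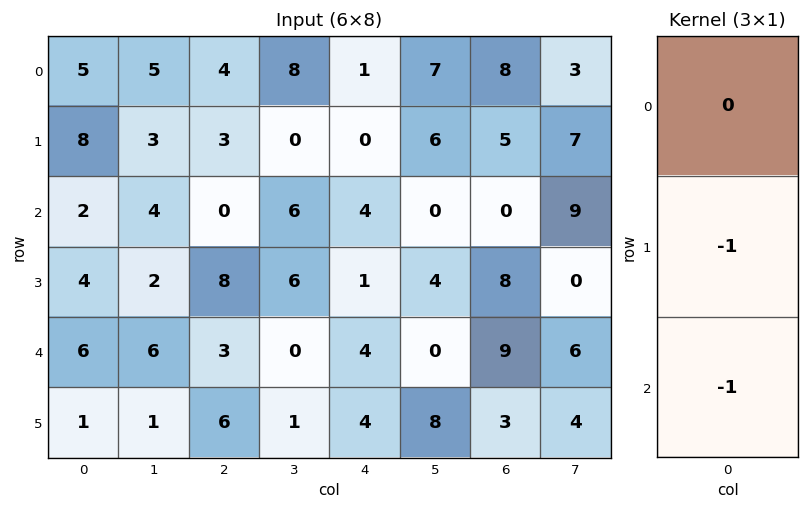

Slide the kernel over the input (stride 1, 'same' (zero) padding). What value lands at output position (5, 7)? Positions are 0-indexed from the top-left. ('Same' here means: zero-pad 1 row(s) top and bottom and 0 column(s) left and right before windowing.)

The receptive field on the zero-padded input at this output position is [6 / 4 / 0]. Elementwise product with the kernel and sum: 4·-1 + 0·-1.

-4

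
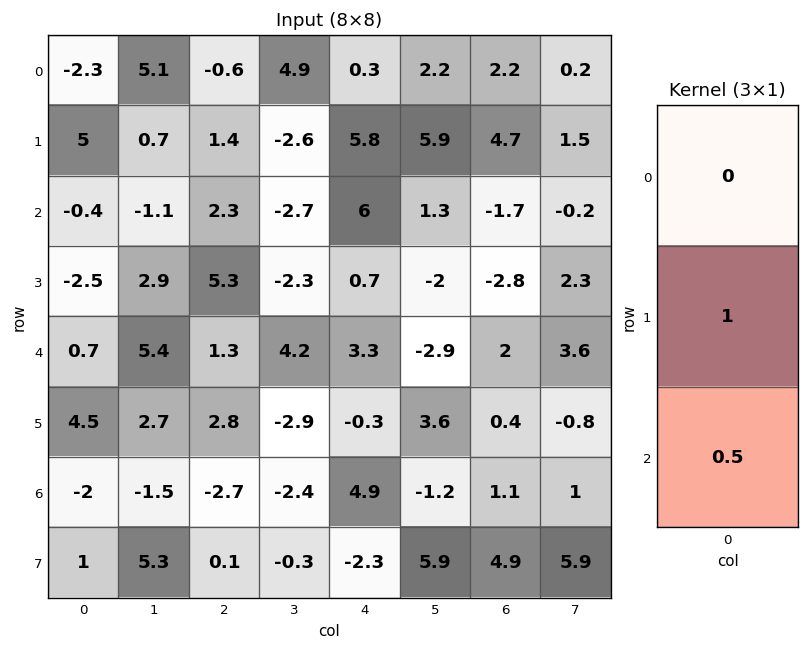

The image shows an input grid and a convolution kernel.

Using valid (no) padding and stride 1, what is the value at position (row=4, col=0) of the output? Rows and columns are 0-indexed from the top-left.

3.5

The receptive field on the input at this output position is [0.7 / 4.5 / -2]. Elementwise product with the kernel and sum: 4.5·1 + -2·0.5.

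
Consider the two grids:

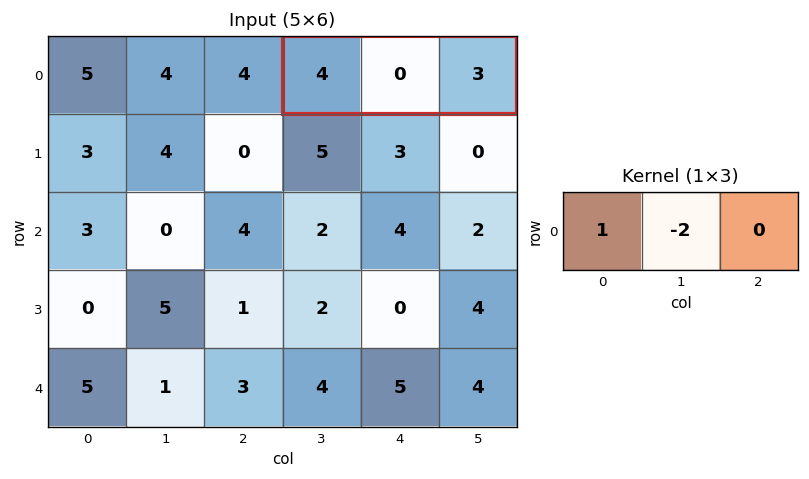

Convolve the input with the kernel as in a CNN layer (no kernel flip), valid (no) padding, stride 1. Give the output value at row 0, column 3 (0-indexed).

The receptive field on the input at this output position is [4 0 3]. Elementwise product with the kernel and sum: 4·1 + 0·-2.

4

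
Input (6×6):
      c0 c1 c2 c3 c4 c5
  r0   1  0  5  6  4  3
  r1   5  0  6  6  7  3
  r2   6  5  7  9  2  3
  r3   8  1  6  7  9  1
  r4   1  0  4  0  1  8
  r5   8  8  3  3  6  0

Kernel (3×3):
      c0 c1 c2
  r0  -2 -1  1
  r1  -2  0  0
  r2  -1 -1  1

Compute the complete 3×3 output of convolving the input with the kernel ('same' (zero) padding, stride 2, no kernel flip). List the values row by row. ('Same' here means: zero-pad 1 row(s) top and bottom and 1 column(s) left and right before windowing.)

-5 0 -22
-12 -10 -49
-7 -9 -31

Output[0,0]: The receptive field on the zero-padded input at this output position is [0 0 0 / 0 1 0 / 0 5 0]. Elementwise product with the kernel and sum: 0·-2 + 0·-1 + 0·1 + 0·-2 + 0·-1 + 5·-1 + 0·1.
Output[0,1]: The receptive field on the zero-padded input at this output position is [0 0 0 / 0 5 6 / 0 6 6]. Elementwise product with the kernel and sum: 0·-2 + 0·-1 + 0·1 + 0·-2 + 0·-1 + 6·-1 + 6·1.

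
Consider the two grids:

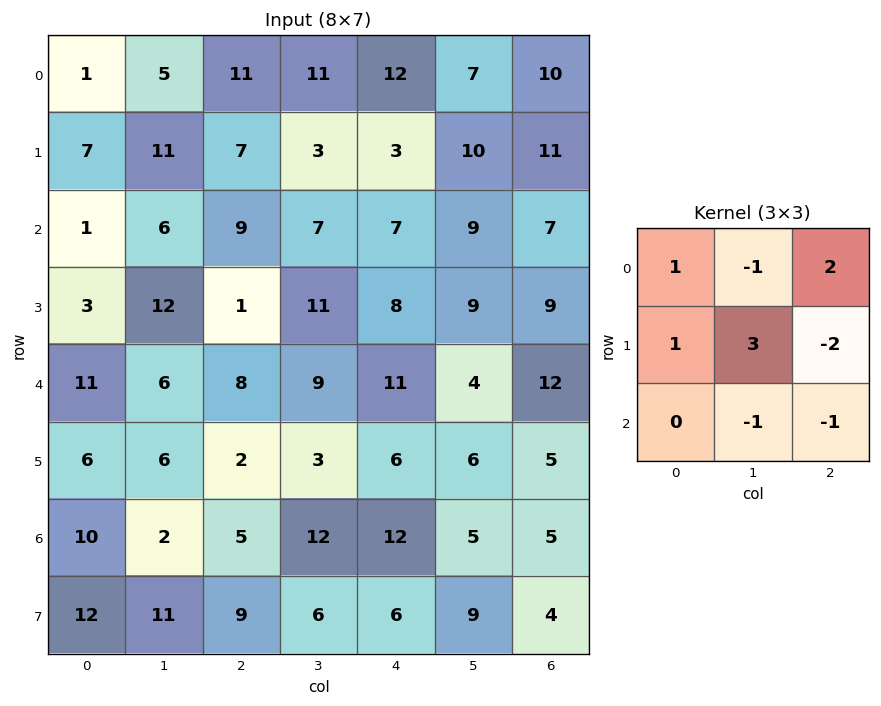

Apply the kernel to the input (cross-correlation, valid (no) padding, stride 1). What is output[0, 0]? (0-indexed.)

The receptive field on the input at this output position is [1 5 11 / 7 11 7 / 1 6 9]. Elementwise product with the kernel and sum: 1·1 + 5·-1 + 11·2 + 7·1 + 11·3 + 7·-2 + 6·-1 + 9·-1.

29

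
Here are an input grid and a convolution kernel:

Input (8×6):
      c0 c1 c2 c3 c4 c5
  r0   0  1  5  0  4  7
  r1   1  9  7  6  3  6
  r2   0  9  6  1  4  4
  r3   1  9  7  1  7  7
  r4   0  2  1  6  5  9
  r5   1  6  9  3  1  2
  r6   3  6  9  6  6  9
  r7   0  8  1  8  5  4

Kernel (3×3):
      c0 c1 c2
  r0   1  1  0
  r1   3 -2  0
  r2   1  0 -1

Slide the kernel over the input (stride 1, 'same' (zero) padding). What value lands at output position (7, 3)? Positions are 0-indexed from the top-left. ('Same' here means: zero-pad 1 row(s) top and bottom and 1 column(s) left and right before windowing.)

The receptive field on the zero-padded input at this output position is [9 6 6 / 1 8 5 / 0 0 0]. Elementwise product with the kernel and sum: 9·1 + 6·1 + 1·3 + 8·-2 + 0·1 + 0·-1.

2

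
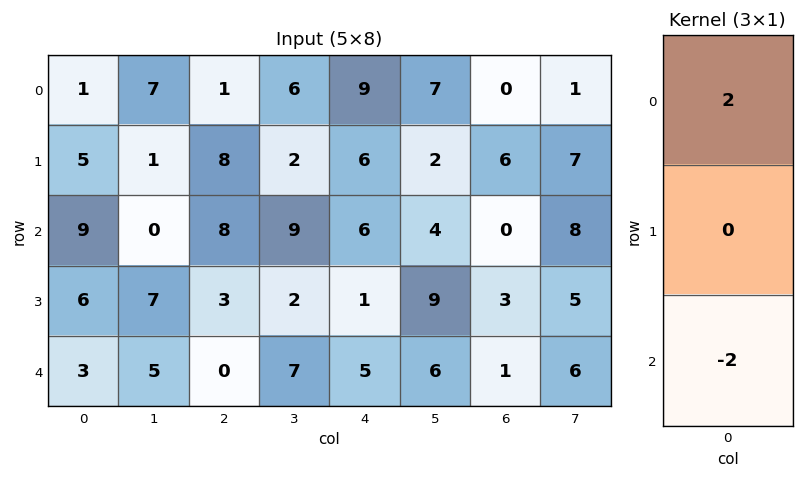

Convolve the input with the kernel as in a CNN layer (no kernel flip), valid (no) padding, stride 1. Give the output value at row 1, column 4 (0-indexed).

10

The receptive field on the input at this output position is [6 / 6 / 1]. Elementwise product with the kernel and sum: 6·2 + 1·-2.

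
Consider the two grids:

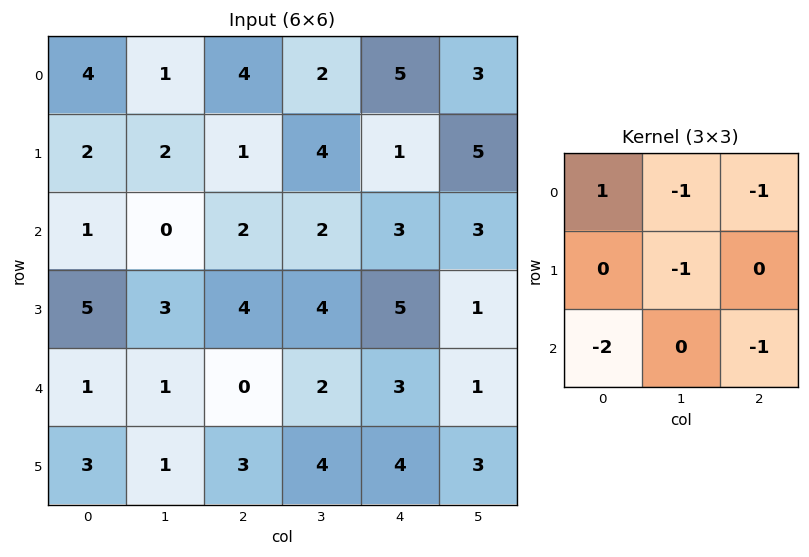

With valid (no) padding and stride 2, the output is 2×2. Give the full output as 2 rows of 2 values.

Output[0,0]: The receptive field on the input at this output position is [4 1 4 / 2 2 1 / 1 0 2]. Elementwise product with the kernel and sum: 4·1 + 1·-1 + 4·-1 + 2·-1 + 1·-2 + 2·-1.

-7 -14
-6 -10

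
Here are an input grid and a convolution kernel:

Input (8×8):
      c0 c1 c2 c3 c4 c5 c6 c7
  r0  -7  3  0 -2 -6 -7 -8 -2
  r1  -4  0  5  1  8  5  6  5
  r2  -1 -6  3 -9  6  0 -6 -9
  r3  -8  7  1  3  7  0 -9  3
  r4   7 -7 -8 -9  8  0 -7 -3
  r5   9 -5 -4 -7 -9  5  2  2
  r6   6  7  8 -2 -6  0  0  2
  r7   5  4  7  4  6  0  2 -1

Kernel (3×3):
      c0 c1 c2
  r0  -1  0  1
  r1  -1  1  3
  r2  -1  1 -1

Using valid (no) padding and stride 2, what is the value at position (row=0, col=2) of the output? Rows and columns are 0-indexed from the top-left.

The receptive field on the input at this output position is [-6 -7 -8 / 8 5 6 / 6 0 -6]. Elementwise product with the kernel and sum: -6·-1 + -8·1 + 8·-1 + 5·1 + 6·3 + 6·-1 + 0·1 + -6·-1.

13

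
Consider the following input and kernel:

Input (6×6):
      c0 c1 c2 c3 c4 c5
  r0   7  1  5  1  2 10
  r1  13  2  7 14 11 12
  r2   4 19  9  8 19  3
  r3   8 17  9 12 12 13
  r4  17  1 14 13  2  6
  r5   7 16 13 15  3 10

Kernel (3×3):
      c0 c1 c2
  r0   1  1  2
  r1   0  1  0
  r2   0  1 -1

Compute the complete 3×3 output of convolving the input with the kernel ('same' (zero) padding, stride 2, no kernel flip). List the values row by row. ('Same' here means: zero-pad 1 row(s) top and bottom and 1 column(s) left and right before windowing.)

Output[0,0]: The receptive field on the zero-padded input at this output position is [0 0 0 / 0 7 1 / 0 13 2]. Elementwise product with the kernel and sum: 0·1 + 0·1 + 0·2 + 7·1 + 13·1 + 2·-1.
Output[0,1]: The receptive field on the zero-padded input at this output position is [0 0 0 / 1 5 1 / 2 7 14]. Elementwise product with the kernel and sum: 0·1 + 0·1 + 0·2 + 5·1 + 7·1 + 14·-1.

18 -2 1
12 43 67
50 62 45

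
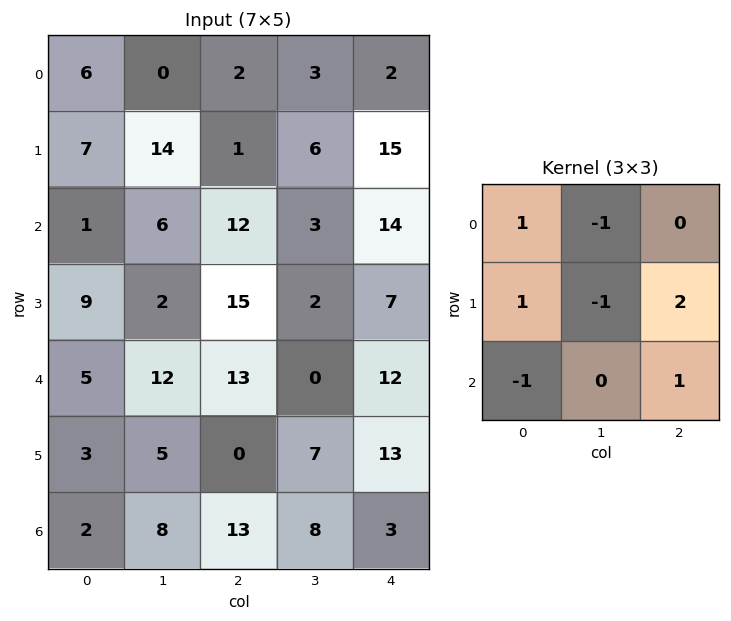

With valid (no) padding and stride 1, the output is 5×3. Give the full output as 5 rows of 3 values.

12 20 26
18 13 24
40 -27 35
23 -12 63
2 18 22

Output[0,0]: The receptive field on the input at this output position is [6 0 2 / 7 14 1 / 1 6 12]. Elementwise product with the kernel and sum: 6·1 + 0·-1 + 7·1 + 14·-1 + 1·2 + 1·-1 + 12·1.
Output[0,1]: The receptive field on the input at this output position is [0 2 3 / 14 1 6 / 6 12 3]. Elementwise product with the kernel and sum: 0·1 + 2·-1 + 14·1 + 1·-1 + 6·2 + 6·-1 + 3·1.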